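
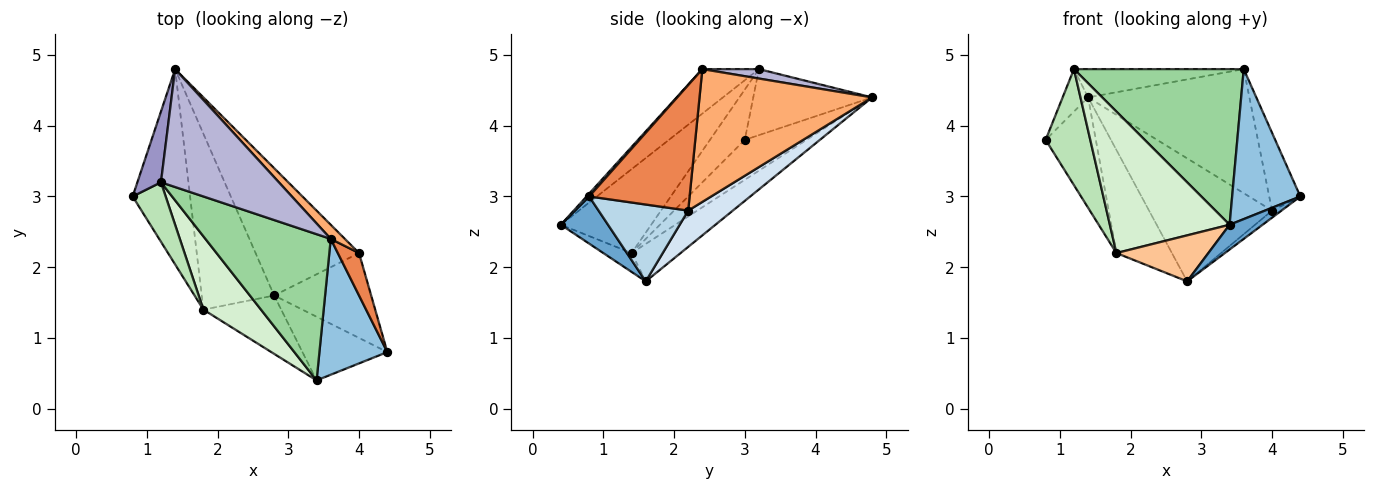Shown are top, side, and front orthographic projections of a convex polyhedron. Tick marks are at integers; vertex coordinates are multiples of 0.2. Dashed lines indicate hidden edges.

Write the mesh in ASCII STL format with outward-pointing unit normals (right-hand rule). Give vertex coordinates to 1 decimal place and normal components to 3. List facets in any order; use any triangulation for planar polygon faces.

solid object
 facet normal 0.460 -0.322 -0.828
  outer loop
   vertex 3.4 0.4 2.6
   vertex 2.8 1.6 1.8
   vertex 4.4 0.8 3.0
  endloop
 endfacet
 facet normal 0.028 -0.741 0.671
  outer loop
   vertex 3.4 0.4 2.6
   vertex 4.4 0.8 3.0
   vertex 3.6 2.4 4.8
  endloop
 endfacet
 facet normal 0.619 0.065 -0.782
  outer loop
   vertex 4.0 2.2 2.8
   vertex 4.4 0.8 3.0
   vertex 2.8 1.6 1.8
  endloop
 endfacet
 facet normal 0.244 0.674 -0.697
  outer loop
   vertex 4.0 2.2 2.8
   vertex 2.8 1.6 1.8
   vertex 1.4 4.8 4.4
  endloop
 endfacet
 facet normal 0.943 0.292 0.159
  outer loop
   vertex 4.0 2.2 2.8
   vertex 3.6 2.4 4.8
   vertex 4.4 0.8 3.0
  endloop
 endfacet
 facet normal 0.728 0.681 0.078
  outer loop
   vertex 4.0 2.2 2.8
   vertex 1.4 4.8 4.4
   vertex 3.6 2.4 4.8
  endloop
 endfacet
 facet normal -0.187 -0.608 -0.772
  outer loop
   vertex 1.8 1.4 2.2
   vertex 2.8 1.6 1.8
   vertex 3.4 0.4 2.6
  endloop
 endfacet
 facet normal -0.518 0.421 -0.745
  outer loop
   vertex 1.8 1.4 2.2
   vertex 0.8 3.0 3.8
   vertex 1.4 4.8 4.4
  endloop
 endfacet
 facet normal -0.407 0.462 -0.788
  outer loop
   vertex 1.8 1.4 2.2
   vertex 1.4 4.8 4.4
   vertex 2.8 1.6 1.8
  endloop
 endfacet
 facet normal -0.236 -0.708 0.665
  outer loop
   vertex 1.2 3.2 4.8
   vertex 3.4 0.4 2.6
   vertex 3.6 2.4 4.8
  endloop
 endfacet
 facet normal -0.571 -0.731 0.374
  outer loop
   vertex 1.2 3.2 4.8
   vertex 0.8 3.0 3.8
   vertex 1.8 1.4 2.2
  endloop
 endfacet
 facet normal -0.557 -0.738 0.382
  outer loop
   vertex 1.2 3.2 4.8
   vertex 1.8 1.4 2.2
   vertex 3.4 0.4 2.6
  endloop
 endfacet
 facet normal -0.923 0.198 0.330
  outer loop
   vertex 1.2 3.2 4.8
   vertex 1.4 4.8 4.4
   vertex 0.8 3.0 3.8
  endloop
 endfacet
 facet normal 0.078 0.233 0.969
  outer loop
   vertex 1.2 3.2 4.8
   vertex 3.6 2.4 4.8
   vertex 1.4 4.8 4.4
  endloop
 endfacet
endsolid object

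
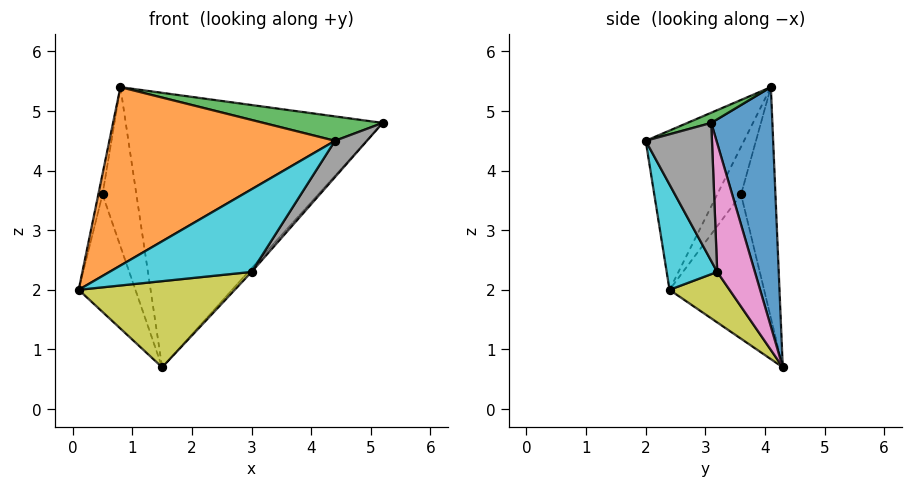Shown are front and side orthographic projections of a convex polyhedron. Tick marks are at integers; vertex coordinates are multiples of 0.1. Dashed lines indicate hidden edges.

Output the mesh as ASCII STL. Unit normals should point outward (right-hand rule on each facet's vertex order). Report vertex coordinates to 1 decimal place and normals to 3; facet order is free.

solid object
 facet normal 0.231 0.970 0.076
  outer loop
   vertex 0.8 4.1 5.4
   vertex 5.2 3.1 4.8
   vertex 1.5 4.3 0.7
  endloop
 endfacet
 facet normal -0.352 -0.806 0.476
  outer loop
   vertex 4.4 2.0 4.5
   vertex 0.8 4.1 5.4
   vertex 0.1 2.4 2.0
  endloop
 endfacet
 facet normal 0.061 -0.303 0.951
  outer loop
   vertex 4.4 2.0 4.5
   vertex 5.2 3.1 4.8
   vertex 0.8 4.1 5.4
  endloop
 endfacet
 facet normal -0.845 0.507 -0.169
  outer loop
   vertex 0.5 3.6 3.6
   vertex 1.5 4.3 0.7
   vertex 0.1 2.4 2.0
  endloop
 endfacet
 facet normal -0.978 0.173 0.115
  outer loop
   vertex 0.5 3.6 3.6
   vertex 0.1 2.4 2.0
   vertex 0.8 4.1 5.4
  endloop
 endfacet
 facet normal -0.710 0.700 -0.076
  outer loop
   vertex 0.5 3.6 3.6
   vertex 0.8 4.1 5.4
   vertex 1.5 4.3 0.7
  endloop
 endfacet
 facet normal 0.750 0.067 -0.658
  outer loop
   vertex 3.0 3.2 2.3
   vertex 1.5 4.3 0.7
   vertex 5.2 3.1 4.8
  endloop
 endfacet
 facet normal 0.700 -0.337 -0.629
  outer loop
   vertex 3.0 3.2 2.3
   vertex 5.2 3.1 4.8
   vertex 4.4 2.0 4.5
  endloop
 endfacet
 facet normal 0.256 -0.667 -0.699
  outer loop
   vertex 3.0 3.2 2.3
   vertex 0.1 2.4 2.0
   vertex 1.5 4.3 0.7
  endloop
 endfacet
 facet normal 0.271 -0.762 -0.588
  outer loop
   vertex 3.0 3.2 2.3
   vertex 4.4 2.0 4.5
   vertex 0.1 2.4 2.0
  endloop
 endfacet
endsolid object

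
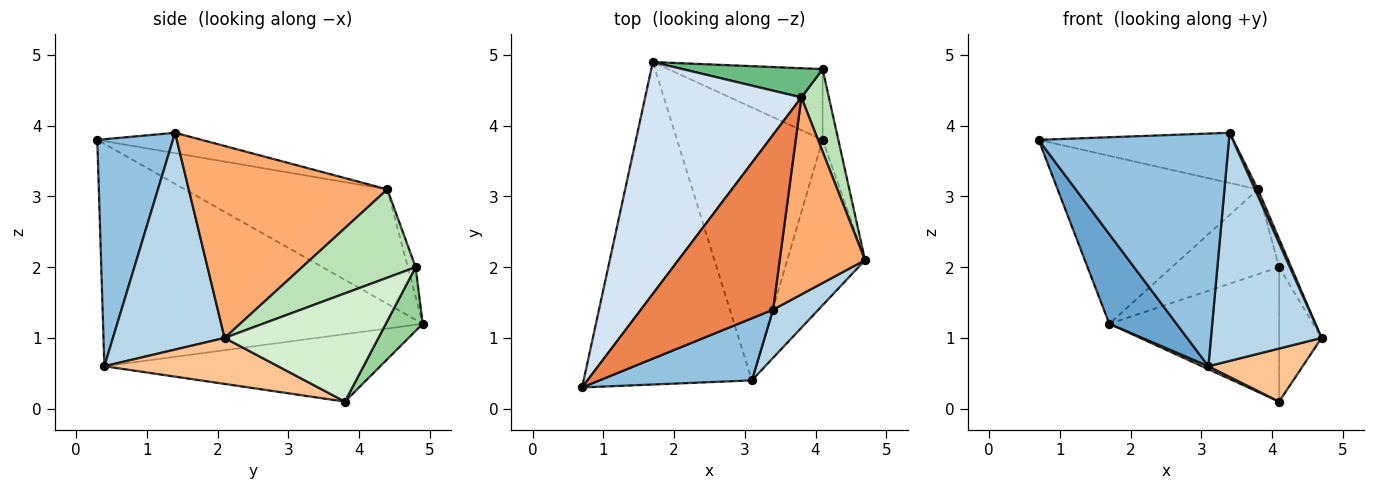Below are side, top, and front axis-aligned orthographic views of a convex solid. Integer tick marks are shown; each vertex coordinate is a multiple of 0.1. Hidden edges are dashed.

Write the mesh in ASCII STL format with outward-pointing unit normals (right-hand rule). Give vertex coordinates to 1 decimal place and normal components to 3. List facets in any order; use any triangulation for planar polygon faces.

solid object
 facet normal -0.787 -0.165 -0.595
  outer loop
   vertex 3.1 0.4 0.6
   vertex 0.7 0.3 3.8
   vertex 1.7 4.9 1.2
  endloop
 endfacet
 facet normal 0.359 -0.902 0.241
  outer loop
   vertex 3.1 0.4 0.6
   vertex 3.4 1.4 3.9
   vertex 0.7 0.3 3.8
  endloop
 endfacet
 facet normal 0.703 -0.696 0.147
  outer loop
   vertex 3.1 0.4 0.6
   vertex 4.7 2.1 1.0
   vertex 3.4 1.4 3.9
  endloop
 endfacet
 facet normal -0.510 0.505 0.697
  outer loop
   vertex 3.8 4.4 3.1
   vertex 1.7 4.9 1.2
   vertex 0.7 0.3 3.8
  endloop
 endfacet
 facet normal -0.146 0.273 0.951
  outer loop
   vertex 3.8 4.4 3.1
   vertex 0.7 0.3 3.8
   vertex 3.4 1.4 3.9
  endloop
 endfacet
 facet normal 0.914 -0.013 0.406
  outer loop
   vertex 3.8 4.4 3.1
   vertex 3.4 1.4 3.9
   vertex 4.7 2.1 1.0
  endloop
 endfacet
 facet normal 0.490 -0.266 -0.830
  outer loop
   vertex 4.1 3.8 0.1
   vertex 4.7 2.1 1.0
   vertex 3.1 0.4 0.6
  endloop
 endfacet
 facet normal -0.420 -0.010 -0.907
  outer loop
   vertex 4.1 3.8 0.1
   vertex 3.1 0.4 0.6
   vertex 1.7 4.9 1.2
  endloop
 endfacet
 facet normal -0.069 0.943 0.324
  outer loop
   vertex 4.1 4.8 2.0
   vertex 1.7 4.9 1.2
   vertex 3.8 4.4 3.1
  endloop
 endfacet
 facet normal 0.189 0.869 -0.457
  outer loop
   vertex 4.1 4.8 2.0
   vertex 4.1 3.8 0.1
   vertex 1.7 4.9 1.2
  endloop
 endfacet
 facet normal 0.950 0.101 0.296
  outer loop
   vertex 4.1 4.8 2.0
   vertex 3.8 4.4 3.1
   vertex 4.7 2.1 1.0
  endloop
 endfacet
 facet normal 0.955 0.264 -0.139
  outer loop
   vertex 4.1 4.8 2.0
   vertex 4.7 2.1 1.0
   vertex 4.1 3.8 0.1
  endloop
 endfacet
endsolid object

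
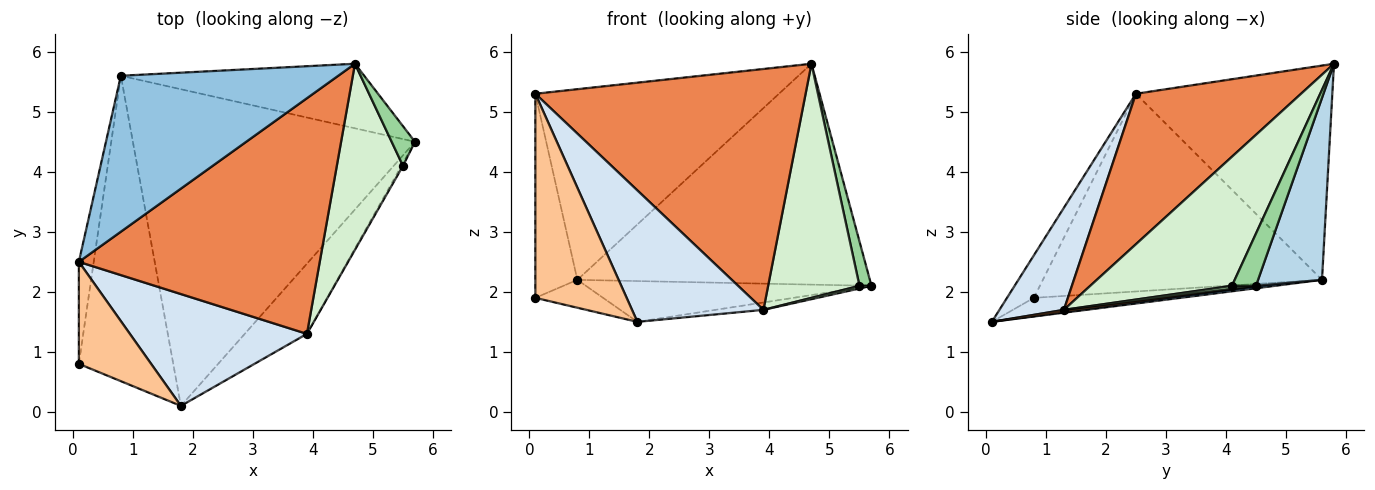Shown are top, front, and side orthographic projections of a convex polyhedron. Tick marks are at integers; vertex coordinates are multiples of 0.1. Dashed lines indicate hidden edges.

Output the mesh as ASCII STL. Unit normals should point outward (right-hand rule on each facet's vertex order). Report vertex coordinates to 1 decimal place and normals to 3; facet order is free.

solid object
 facet normal 0.008 0.128 -0.992
  outer loop
   vertex 0.8 5.6 2.2
   vertex 5.7 4.5 2.1
   vertex 1.8 0.1 1.5
  endloop
 endfacet
 facet normal -0.529 0.657 0.537
  outer loop
   vertex 0.8 5.6 2.2
   vertex 0.1 2.5 5.3
   vertex 4.7 5.8 5.8
  endloop
 endfacet
 facet normal 0.205 0.939 -0.275
  outer loop
   vertex 0.8 5.6 2.2
   vertex 4.7 5.8 5.8
   vertex 5.7 4.5 2.1
  endloop
 endfacet
 facet normal 0.350 -0.713 0.607
  outer loop
   vertex 3.9 1.3 1.7
   vertex 0.1 2.5 5.3
   vertex 1.8 0.1 1.5
  endloop
 endfacet
 facet normal 0.400 -0.655 0.641
  outer loop
   vertex 3.9 1.3 1.7
   vertex 4.7 5.8 5.8
   vertex 0.1 2.5 5.3
  endloop
 endfacet
 facet normal 0.035 0.105 -0.994
  outer loop
   vertex 3.9 1.3 1.7
   vertex 1.8 0.1 1.5
   vertex 5.7 4.5 2.1
  endloop
 endfacet
 facet normal -0.254 -0.865 0.432
  outer loop
   vertex 0.1 0.8 1.9
   vertex 1.8 0.1 1.5
   vertex 0.1 2.5 5.3
  endloop
 endfacet
 facet normal -0.986 0.148 -0.074
  outer loop
   vertex 0.1 0.8 1.9
   vertex 0.1 2.5 5.3
   vertex 0.8 5.6 2.2
  endloop
 endfacet
 facet normal -0.193 0.089 -0.977
  outer loop
   vertex 0.1 0.8 1.9
   vertex 0.8 5.6 2.2
   vertex 1.8 0.1 1.5
  endloop
 endfacet
 facet normal 0.831 -0.415 0.370
  outer loop
   vertex 5.5 4.1 2.1
   vertex 5.7 4.5 2.1
   vertex 4.7 5.8 5.8
  endloop
 endfacet
 facet normal 0.816 -0.408 -0.408
  outer loop
   vertex 5.5 4.1 2.1
   vertex 3.9 1.3 1.7
   vertex 5.7 4.5 2.1
  endloop
 endfacet
 facet normal 0.772 -0.498 0.396
  outer loop
   vertex 5.5 4.1 2.1
   vertex 4.7 5.8 5.8
   vertex 3.9 1.3 1.7
  endloop
 endfacet
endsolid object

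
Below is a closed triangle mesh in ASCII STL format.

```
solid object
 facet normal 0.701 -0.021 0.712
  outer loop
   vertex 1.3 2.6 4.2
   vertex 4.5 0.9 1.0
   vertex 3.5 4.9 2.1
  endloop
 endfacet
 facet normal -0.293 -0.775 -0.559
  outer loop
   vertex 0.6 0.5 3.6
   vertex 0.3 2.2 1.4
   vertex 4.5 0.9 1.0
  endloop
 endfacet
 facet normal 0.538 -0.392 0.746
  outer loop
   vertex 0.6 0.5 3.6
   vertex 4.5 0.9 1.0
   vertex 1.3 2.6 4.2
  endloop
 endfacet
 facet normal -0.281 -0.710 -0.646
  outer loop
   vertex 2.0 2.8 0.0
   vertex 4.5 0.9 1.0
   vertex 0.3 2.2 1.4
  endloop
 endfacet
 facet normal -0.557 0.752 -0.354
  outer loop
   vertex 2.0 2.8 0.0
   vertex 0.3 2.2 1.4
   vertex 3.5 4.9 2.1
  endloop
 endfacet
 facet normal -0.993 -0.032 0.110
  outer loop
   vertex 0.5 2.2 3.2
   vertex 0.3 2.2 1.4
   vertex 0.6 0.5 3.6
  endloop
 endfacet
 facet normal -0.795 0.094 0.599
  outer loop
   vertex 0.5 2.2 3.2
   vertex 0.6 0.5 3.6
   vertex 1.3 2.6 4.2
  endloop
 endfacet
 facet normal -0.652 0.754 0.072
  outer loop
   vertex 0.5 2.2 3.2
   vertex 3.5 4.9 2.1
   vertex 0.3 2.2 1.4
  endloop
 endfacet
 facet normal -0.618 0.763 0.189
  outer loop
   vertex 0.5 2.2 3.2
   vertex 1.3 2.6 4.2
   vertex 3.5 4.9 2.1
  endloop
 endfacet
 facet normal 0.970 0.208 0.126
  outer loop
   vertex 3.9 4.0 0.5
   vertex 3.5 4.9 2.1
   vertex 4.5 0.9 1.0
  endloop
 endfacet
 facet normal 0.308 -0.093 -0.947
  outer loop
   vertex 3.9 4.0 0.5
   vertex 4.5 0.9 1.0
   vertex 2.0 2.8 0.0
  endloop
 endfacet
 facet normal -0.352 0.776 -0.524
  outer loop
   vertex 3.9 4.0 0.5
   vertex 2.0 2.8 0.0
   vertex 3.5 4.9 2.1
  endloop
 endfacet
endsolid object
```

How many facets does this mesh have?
12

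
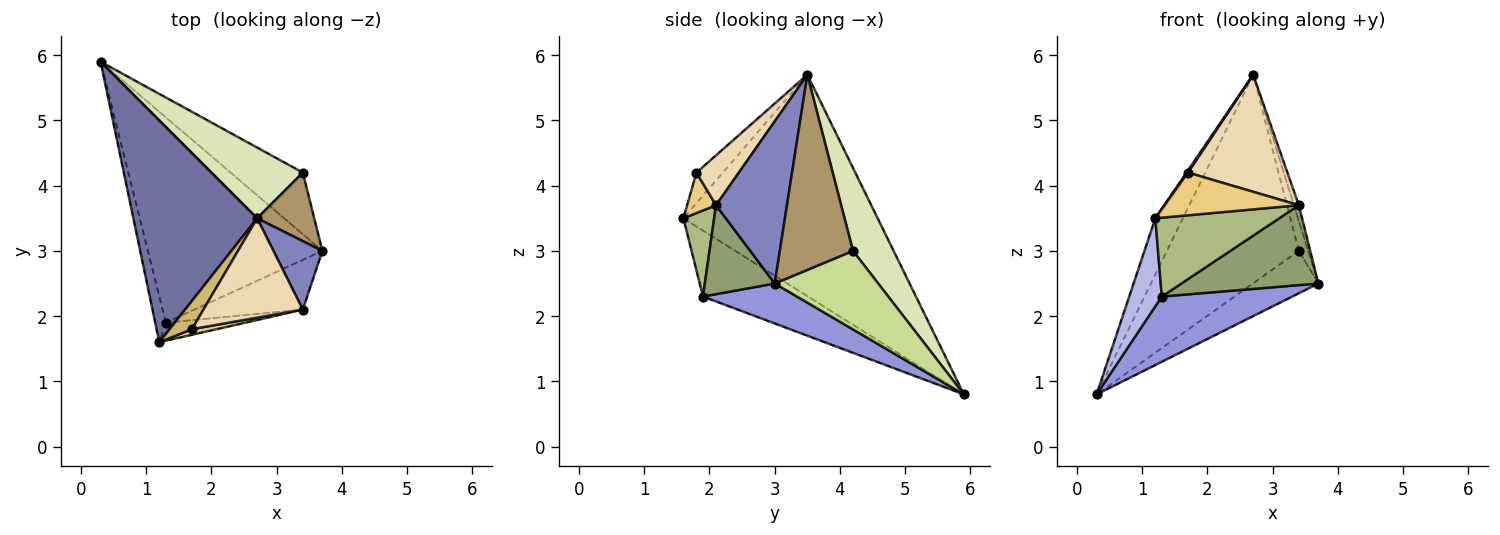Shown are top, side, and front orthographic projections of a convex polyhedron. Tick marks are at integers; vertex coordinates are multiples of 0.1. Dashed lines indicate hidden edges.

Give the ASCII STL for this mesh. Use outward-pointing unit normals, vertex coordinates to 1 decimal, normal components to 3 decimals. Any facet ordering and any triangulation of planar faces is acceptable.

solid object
 facet normal -0.866 0.123 0.484
  outer loop
   vertex 2.7 3.5 5.7
   vertex 0.3 5.9 0.8
   vertex 1.2 1.6 3.5
  endloop
 endfacet
 facet normal 0.955 0.066 0.288
  outer loop
   vertex 3.4 2.1 3.7
   vertex 3.7 3.0 2.5
   vertex 2.7 3.5 5.7
  endloop
 endfacet
 facet normal 0.213 -0.296 -0.931
  outer loop
   vertex 1.3 1.9 2.3
   vertex 0.3 5.9 0.8
   vertex 3.7 3.0 2.5
  endloop
 endfacet
 facet normal -0.944 -0.293 -0.152
  outer loop
   vertex 1.3 1.9 2.3
   vertex 1.2 1.6 3.5
   vertex 0.3 5.9 0.8
  endloop
 endfacet
 facet normal 0.397 -0.779 -0.485
  outer loop
   vertex 1.3 1.9 2.3
   vertex 3.7 3.0 2.5
   vertex 3.4 2.1 3.7
  endloop
 endfacet
 facet normal 0.235 -0.947 -0.217
  outer loop
   vertex 1.3 1.9 2.3
   vertex 3.4 2.1 3.7
   vertex 1.2 1.6 3.5
  endloop
 endfacet
 facet normal 0.667 0.422 -0.614
  outer loop
   vertex 3.4 4.2 3.0
   vertex 3.7 3.0 2.5
   vertex 0.3 5.9 0.8
  endloop
 endfacet
 facet normal 0.280 0.909 0.308
  outer loop
   vertex 3.4 4.2 3.0
   vertex 0.3 5.9 0.8
   vertex 2.7 3.5 5.7
  endloop
 endfacet
 facet normal 0.953 0.122 0.279
  outer loop
   vertex 3.4 4.2 3.0
   vertex 2.7 3.5 5.7
   vertex 3.7 3.0 2.5
  endloop
 endfacet
 facet normal -0.807 -0.045 0.589
  outer loop
   vertex 1.7 1.8 4.2
   vertex 2.7 3.5 5.7
   vertex 1.2 1.6 3.5
  endloop
 endfacet
 facet normal 0.209 -0.970 0.128
  outer loop
   vertex 1.7 1.8 4.2
   vertex 1.2 1.6 3.5
   vertex 3.4 2.1 3.7
  endloop
 endfacet
 facet normal 0.309 -0.725 0.616
  outer loop
   vertex 1.7 1.8 4.2
   vertex 3.4 2.1 3.7
   vertex 2.7 3.5 5.7
  endloop
 endfacet
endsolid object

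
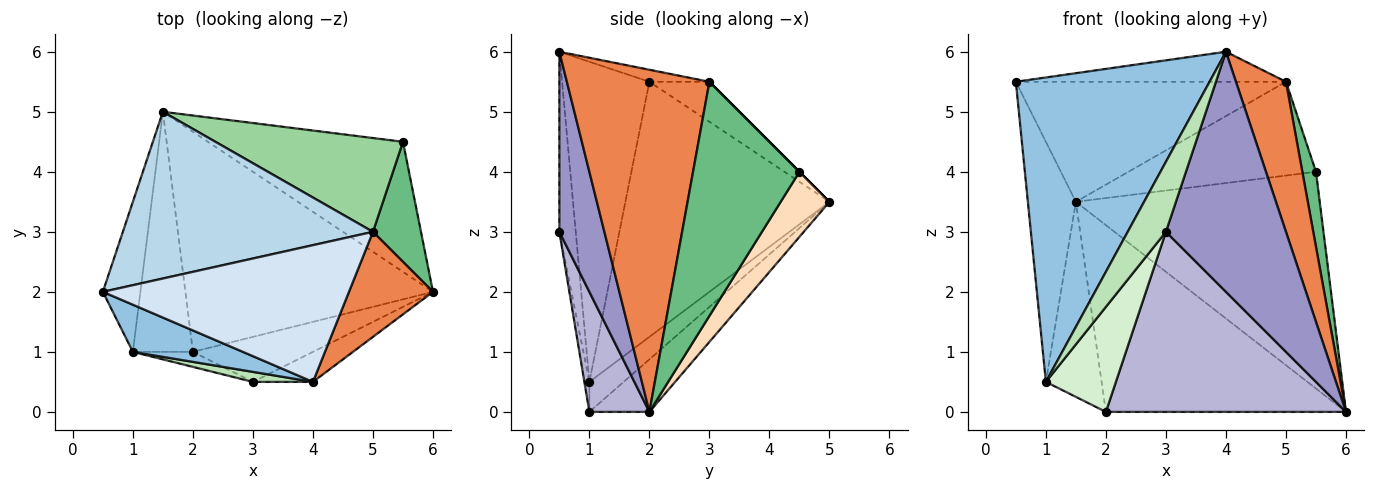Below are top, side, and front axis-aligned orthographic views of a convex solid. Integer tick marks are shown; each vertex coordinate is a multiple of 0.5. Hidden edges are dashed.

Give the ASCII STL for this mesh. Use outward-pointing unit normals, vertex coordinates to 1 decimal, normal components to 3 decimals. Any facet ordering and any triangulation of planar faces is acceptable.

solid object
 facet normal -0.964 0.227 -0.142
  outer loop
   vertex 1.0 1.0 0.5
   vertex 0.5 2.0 5.5
   vertex 1.5 5.0 3.5
  endloop
 endfacet
 facet normal -0.407 -0.903 0.140
  outer loop
   vertex 1.0 1.0 0.5
   vertex 4.0 0.5 6.0
   vertex 0.5 2.0 5.5
  endloop
 endfacet
 facet normal -0.129 0.579 0.805
  outer loop
   vertex 5.0 3.0 5.5
   vertex 1.5 5.0 3.5
   vertex 0.5 2.0 5.5
  endloop
 endfacet
 facet normal -0.048 0.214 0.976
  outer loop
   vertex 5.0 3.0 5.5
   vertex 0.5 2.0 5.5
   vertex 4.0 0.5 6.0
  endloop
 endfacet
 facet normal 0.919 -0.323 0.226
  outer loop
   vertex 5.0 3.0 5.5
   vertex 4.0 0.5 6.0
   vertex 6.0 2.0 0.0
  endloop
 endfacet
 facet normal -0.160 0.639 -0.753
  outer loop
   vertex 2.0 1.0 0.0
   vertex 1.5 5.0 3.5
   vertex 6.0 2.0 0.0
  endloop
 endfacet
 facet normal -0.362 0.588 -0.724
  outer loop
   vertex 2.0 1.0 0.0
   vertex 1.0 1.0 0.5
   vertex 1.5 5.0 3.5
  endloop
 endfacet
 facet normal 0.169 0.845 -0.507
  outer loop
   vertex 5.5 4.5 4.0
   vertex 6.0 2.0 0.0
   vertex 1.5 5.0 3.5
  endloop
 endfacet
 facet normal 0.972 -0.125 0.199
  outer loop
   vertex 5.5 4.5 4.0
   vertex 5.0 3.0 5.5
   vertex 6.0 2.0 0.0
  endloop
 endfacet
 facet normal 0.000 0.707 0.707
  outer loop
   vertex 5.5 4.5 4.0
   vertex 1.5 5.0 3.5
   vertex 5.0 3.0 5.5
  endloop
 endfacet
 facet normal -0.391 -0.911 0.130
  outer loop
   vertex 3.0 0.5 3.0
   vertex 4.0 0.5 6.0
   vertex 1.0 1.0 0.5
  endloop
 endfacet
 facet normal -0.071 -0.987 -0.141
  outer loop
   vertex 3.0 0.5 3.0
   vertex 1.0 1.0 0.5
   vertex 2.0 1.0 0.0
  endloop
 endfacet
 facet normal 0.349 -0.930 -0.116
  outer loop
   vertex 3.0 0.5 3.0
   vertex 6.0 2.0 0.0
   vertex 4.0 0.5 6.0
  endloop
 endfacet
 facet normal 0.236 -0.943 -0.236
  outer loop
   vertex 3.0 0.5 3.0
   vertex 2.0 1.0 0.0
   vertex 6.0 2.0 0.0
  endloop
 endfacet
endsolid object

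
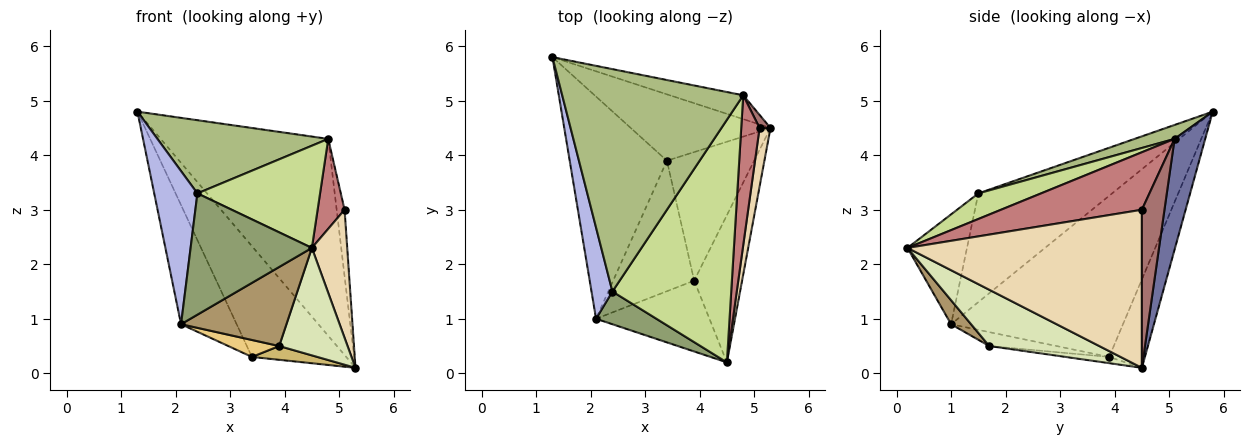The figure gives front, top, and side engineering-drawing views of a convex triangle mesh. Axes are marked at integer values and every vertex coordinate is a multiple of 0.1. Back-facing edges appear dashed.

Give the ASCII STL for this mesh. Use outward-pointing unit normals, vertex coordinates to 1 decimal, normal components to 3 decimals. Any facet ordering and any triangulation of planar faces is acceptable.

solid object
 facet normal 0.178 0.977 -0.118
  outer loop
   vertex 4.8 5.1 4.3
   vertex 5.3 4.5 0.1
   vertex 1.3 5.8 4.8
  endloop
 endfacet
 facet normal -0.309 0.816 -0.489
  outer loop
   vertex 3.4 3.9 0.3
   vertex 1.3 5.8 4.8
   vertex 5.3 4.5 0.1
  endloop
 endfacet
 facet normal -0.825 0.267 -0.498
  outer loop
   vertex 3.4 3.9 0.3
   vertex 2.1 1.0 0.9
   vertex 1.3 5.8 4.8
  endloop
 endfacet
 facet normal -0.936 -0.302 0.180
  outer loop
   vertex 2.4 1.5 3.3
   vertex 1.3 5.8 4.8
   vertex 2.1 1.0 0.9
  endloop
 endfacet
 facet normal -0.428 -0.873 0.235
  outer loop
   vertex 2.4 1.5 3.3
   vertex 2.1 1.0 0.9
   vertex 4.5 0.2 2.3
  endloop
 endfacet
 facet normal 0.073 -0.312 0.947
  outer loop
   vertex 2.4 1.5 3.3
   vertex 4.8 5.1 4.3
   vertex 1.3 5.8 4.8
  endloop
 endfacet
 facet normal 0.195 -0.381 0.904
  outer loop
   vertex 2.4 1.5 3.3
   vertex 4.5 0.2 2.3
   vertex 4.8 5.1 4.3
  endloop
 endfacet
 facet normal 0.688 -0.428 -0.586
  outer loop
   vertex 3.9 1.7 0.5
   vertex 5.3 4.5 0.1
   vertex 4.5 0.2 2.3
  endloop
 endfacet
 facet normal 0.140 -0.737 -0.661
  outer loop
   vertex 3.9 1.7 0.5
   vertex 4.5 0.2 2.3
   vertex 2.1 1.0 0.9
  endloop
 endfacet
 facet normal -0.071 -0.106 -0.992
  outer loop
   vertex 3.9 1.7 0.5
   vertex 3.4 3.9 0.3
   vertex 5.3 4.5 0.1
  endloop
 endfacet
 facet normal -0.168 -0.127 -0.978
  outer loop
   vertex 3.9 1.7 0.5
   vertex 2.1 1.0 0.9
   vertex 3.4 3.9 0.3
  endloop
 endfacet
 facet normal 0.987 -0.149 0.068
  outer loop
   vertex 5.1 4.5 3.0
   vertex 4.5 0.2 2.3
   vertex 5.3 4.5 0.1
  endloop
 endfacet
 facet normal 0.942 0.330 0.065
  outer loop
   vertex 5.1 4.5 3.0
   vertex 5.3 4.5 0.1
   vertex 4.8 5.1 4.3
  endloop
 endfacet
 facet normal 0.937 -0.179 0.299
  outer loop
   vertex 5.1 4.5 3.0
   vertex 4.8 5.1 4.3
   vertex 4.5 0.2 2.3
  endloop
 endfacet
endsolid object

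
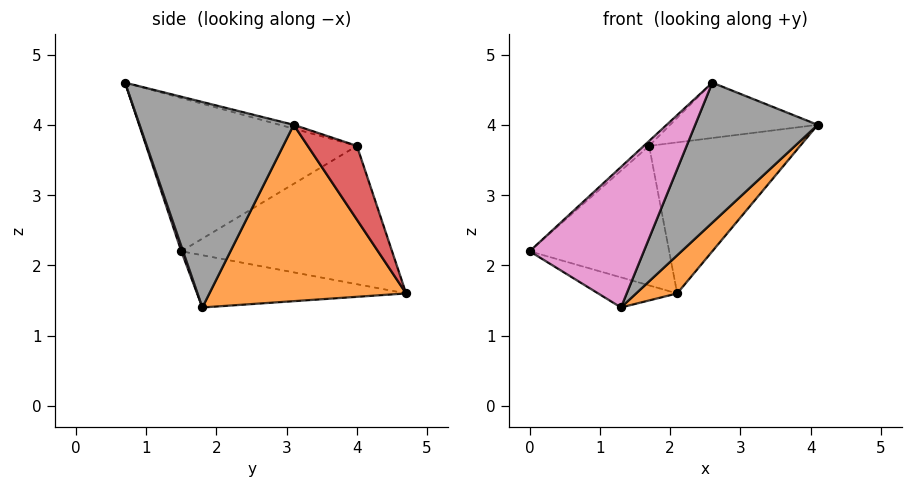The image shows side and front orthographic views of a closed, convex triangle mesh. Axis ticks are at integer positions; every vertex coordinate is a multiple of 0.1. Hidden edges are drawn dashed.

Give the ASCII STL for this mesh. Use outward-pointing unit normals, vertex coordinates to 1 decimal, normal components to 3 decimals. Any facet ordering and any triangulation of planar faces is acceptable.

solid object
 facet normal -0.547 0.207 -0.811
  outer loop
   vertex 1.3 1.8 1.4
   vertex 0.0 1.5 2.2
   vertex 2.1 4.7 1.6
  endloop
 endfacet
 facet normal 0.709 -0.148 -0.690
  outer loop
   vertex 1.3 1.8 1.4
   vertex 2.1 4.7 1.6
   vertex 4.1 3.1 4.0
  endloop
 endfacet
 facet normal -0.834 0.552 0.025
  outer loop
   vertex 1.7 4.0 3.7
   vertex 2.1 4.7 1.6
   vertex 0.0 1.5 2.2
  endloop
 endfacet
 facet normal 0.290 0.890 0.352
  outer loop
   vertex 1.7 4.0 3.7
   vertex 4.1 3.1 4.0
   vertex 2.1 4.7 1.6
  endloop
 endfacet
 facet normal -0.675 0.017 0.737
  outer loop
   vertex 2.6 0.7 4.6
   vertex 1.7 4.0 3.7
   vertex 0.0 1.5 2.2
  endloop
 endfacet
 facet normal -0.024 0.257 0.966
  outer loop
   vertex 2.6 0.7 4.6
   vertex 4.1 3.1 4.0
   vertex 1.7 4.0 3.7
  endloop
 endfacet
 facet normal 0.015 -0.944 -0.330
  outer loop
   vertex 2.6 0.7 4.6
   vertex 0.0 1.5 2.2
   vertex 1.3 1.8 1.4
  endloop
 endfacet
 facet normal 0.691 -0.549 -0.470
  outer loop
   vertex 2.6 0.7 4.6
   vertex 1.3 1.8 1.4
   vertex 4.1 3.1 4.0
  endloop
 endfacet
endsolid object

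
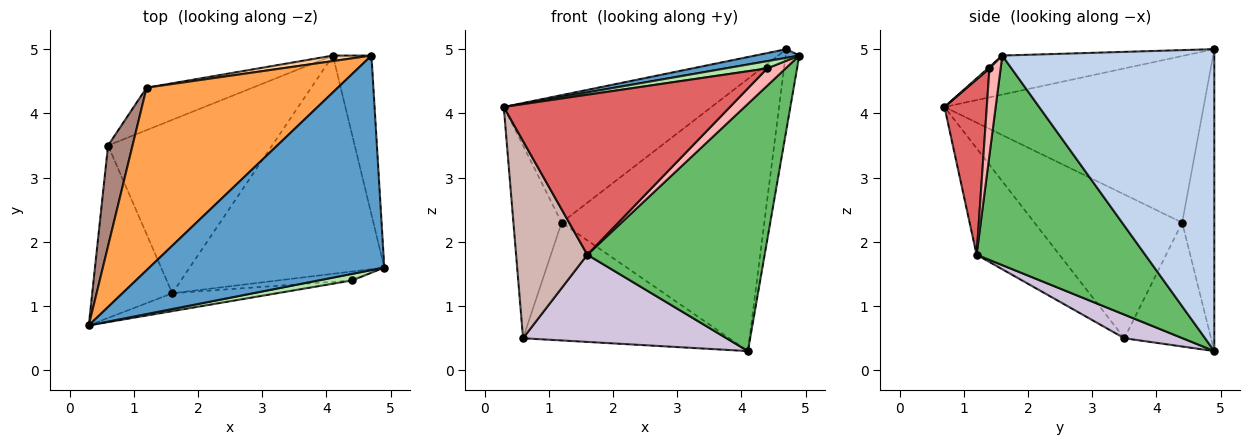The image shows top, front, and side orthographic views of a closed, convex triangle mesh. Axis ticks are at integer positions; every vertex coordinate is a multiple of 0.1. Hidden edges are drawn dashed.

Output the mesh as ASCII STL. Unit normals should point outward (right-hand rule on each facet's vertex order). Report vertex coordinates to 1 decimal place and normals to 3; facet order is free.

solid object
 facet normal -0.164 -0.040 0.986
  outer loop
   vertex 4.7 4.9 5.0
   vertex 0.3 0.7 4.1
   vertex 4.9 1.6 4.9
  endloop
 endfacet
 facet normal 0.990 0.064 -0.126
  outer loop
   vertex 4.7 4.9 5.0
   vertex 4.9 1.6 4.9
   vertex 4.1 4.9 0.3
  endloop
 endfacet
 facet normal -0.581 0.466 0.667
  outer loop
   vertex 1.2 4.4 2.3
   vertex 0.3 0.7 4.1
   vertex 4.7 4.9 5.0
  endloop
 endfacet
 facet normal -0.156 0.987 0.020
  outer loop
   vertex 1.2 4.4 2.3
   vertex 4.7 4.9 5.0
   vertex 4.1 4.9 0.3
  endloop
 endfacet
 facet normal 0.580 -0.611 -0.539
  outer loop
   vertex 1.6 1.2 1.8
   vertex 4.1 4.9 0.3
   vertex 4.9 1.6 4.9
  endloop
 endfacet
 facet normal 0.029 -0.742 0.670
  outer loop
   vertex 4.4 1.4 4.7
   vertex 4.9 1.6 4.9
   vertex 0.3 0.7 4.1
  endloop
 endfacet
 facet normal 0.183 -0.977 -0.109
  outer loop
   vertex 4.4 1.4 4.7
   vertex 0.3 0.7 4.1
   vertex 1.6 1.2 1.8
  endloop
 endfacet
 facet normal 0.474 -0.782 -0.404
  outer loop
   vertex 4.4 1.4 4.7
   vertex 1.6 1.2 1.8
   vertex 4.9 1.6 4.9
  endloop
 endfacet
 facet normal -0.368 0.875 -0.315
  outer loop
   vertex 0.6 3.5 0.5
   vertex 1.2 4.4 2.3
   vertex 4.1 4.9 0.3
  endloop
 endfacet
 facet normal 0.128 -0.445 -0.886
  outer loop
   vertex 0.6 3.5 0.5
   vertex 4.1 4.9 0.3
   vertex 1.6 1.2 1.8
  endloop
 endfacet
 facet normal -0.939 0.306 0.160
  outer loop
   vertex 0.6 3.5 0.5
   vertex 0.3 0.7 4.1
   vertex 1.2 4.4 2.3
  endloop
 endfacet
 facet normal -0.659 -0.566 -0.495
  outer loop
   vertex 0.6 3.5 0.5
   vertex 1.6 1.2 1.8
   vertex 0.3 0.7 4.1
  endloop
 endfacet
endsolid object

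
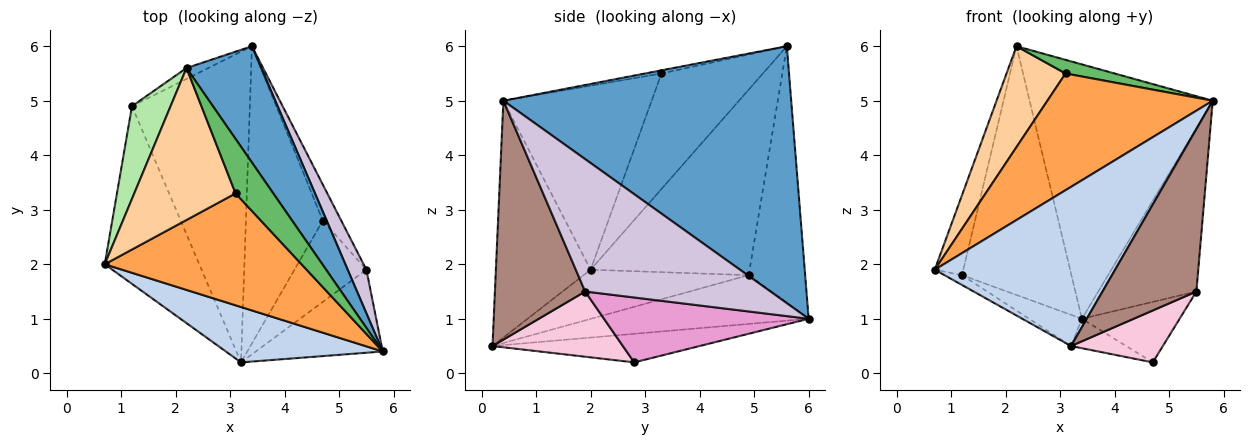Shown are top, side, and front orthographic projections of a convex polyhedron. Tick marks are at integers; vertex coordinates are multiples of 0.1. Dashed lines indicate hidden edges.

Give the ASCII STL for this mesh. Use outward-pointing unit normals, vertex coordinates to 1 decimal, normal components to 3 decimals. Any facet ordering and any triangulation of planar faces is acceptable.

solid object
 facet normal 0.819 0.521 0.238
  outer loop
   vertex 2.2 5.6 6.0
   vertex 5.8 0.4 5.0
   vertex 3.4 6.0 1.0
  endloop
 endfacet
 facet normal -0.444 -0.846 0.294
  outer loop
   vertex 3.2 0.2 0.5
   vertex 5.8 0.4 5.0
   vertex 0.7 2.0 1.9
  endloop
 endfacet
 facet normal -0.543 -0.606 0.581
  outer loop
   vertex 3.1 3.3 5.5
   vertex 0.7 2.0 1.9
   vertex 5.8 0.4 5.0
  endloop
 endfacet
 facet normal -0.689 -0.401 0.604
  outer loop
   vertex 3.1 3.3 5.5
   vertex 2.2 5.6 6.0
   vertex 0.7 2.0 1.9
  endloop
 endfacet
 facet normal -0.081 -0.242 0.967
  outer loop
   vertex 3.1 3.3 5.5
   vertex 5.8 0.4 5.0
   vertex 2.2 5.6 6.0
  endloop
 endfacet
 facet normal -0.964 0.173 0.201
  outer loop
   vertex 1.2 4.9 1.8
   vertex 0.7 2.0 1.9
   vertex 2.2 5.6 6.0
  endloop
 endfacet
 facet normal -0.458 0.888 -0.039
  outer loop
   vertex 1.2 4.9 1.8
   vertex 2.2 5.6 6.0
   vertex 3.4 6.0 1.0
  endloop
 endfacet
 facet normal -0.461 0.049 -0.886
  outer loop
   vertex 1.2 4.9 1.8
   vertex 3.2 0.2 0.5
   vertex 0.7 2.0 1.9
  endloop
 endfacet
 facet normal -0.381 0.092 -0.920
  outer loop
   vertex 1.2 4.9 1.8
   vertex 3.4 6.0 1.0
   vertex 3.2 0.2 0.5
  endloop
 endfacet
 facet normal 0.877 0.464 0.124
  outer loop
   vertex 5.5 1.9 1.5
   vertex 3.4 6.0 1.0
   vertex 5.8 0.4 5.0
  endloop
 endfacet
 facet normal 0.650 -0.676 -0.346
  outer loop
   vertex 5.5 1.9 1.5
   vertex 5.8 0.4 5.0
   vertex 3.2 0.2 0.5
  endloop
 endfacet
 facet normal -0.347 0.092 -0.933
  outer loop
   vertex 4.7 2.8 0.2
   vertex 3.2 0.2 0.5
   vertex 3.4 6.0 1.0
  endloop
 endfacet
 facet normal 0.874 0.417 -0.249
  outer loop
   vertex 4.7 2.8 0.2
   vertex 3.4 6.0 1.0
   vertex 5.5 1.9 1.5
  endloop
 endfacet
 facet normal 0.607 -0.428 -0.670
  outer loop
   vertex 4.7 2.8 0.2
   vertex 5.5 1.9 1.5
   vertex 3.2 0.2 0.5
  endloop
 endfacet
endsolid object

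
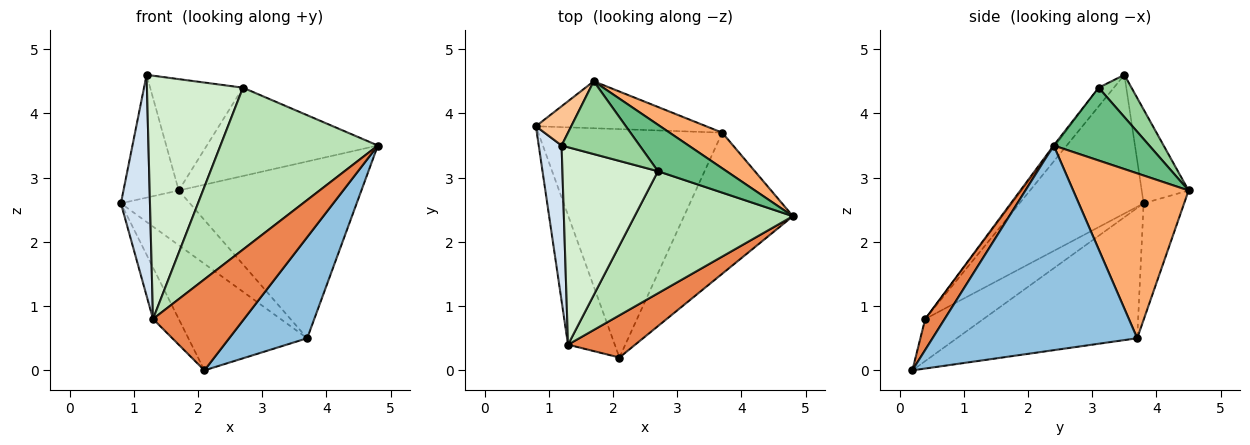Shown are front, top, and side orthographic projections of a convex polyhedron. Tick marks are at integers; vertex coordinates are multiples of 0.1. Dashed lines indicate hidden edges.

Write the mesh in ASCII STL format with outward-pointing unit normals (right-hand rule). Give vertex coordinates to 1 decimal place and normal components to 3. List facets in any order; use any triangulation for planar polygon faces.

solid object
 facet normal -0.540 0.356 -0.763
  outer loop
   vertex 3.7 3.7 0.5
   vertex 2.1 0.2 0.0
   vertex 0.8 3.8 2.6
  endloop
 endfacet
 facet normal 0.837 -0.319 -0.445
  outer loop
   vertex 3.7 3.7 0.5
   vertex 4.8 2.4 3.5
   vertex 2.1 0.2 0.0
  endloop
 endfacet
 facet normal -0.642 0.283 -0.713
  outer loop
   vertex 1.3 0.4 0.8
   vertex 0.8 3.8 2.6
   vertex 2.1 0.2 0.0
  endloop
 endfacet
 facet normal -0.961 -0.225 0.158
  outer loop
   vertex 1.3 0.4 0.8
   vertex 1.2 3.5 4.6
   vertex 0.8 3.8 2.6
  endloop
 endfacet
 facet normal 0.190 -0.891 0.413
  outer loop
   vertex 1.3 0.4 0.8
   vertex 2.1 0.2 0.0
   vertex 4.8 2.4 3.5
  endloop
 endfacet
 facet normal 0.527 0.833 0.168
  outer loop
   vertex 1.7 4.5 2.8
   vertex 4.8 2.4 3.5
   vertex 3.7 3.7 0.5
  endloop
 endfacet
 facet normal -0.629 0.741 0.237
  outer loop
   vertex 1.7 4.5 2.8
   vertex 0.8 3.8 2.6
   vertex 1.2 3.5 4.6
  endloop
 endfacet
 facet normal -0.407 0.693 -0.595
  outer loop
   vertex 1.7 4.5 2.8
   vertex 3.7 3.7 0.5
   vertex 0.8 3.8 2.6
  endloop
 endfacet
 facet normal 0.443 0.793 0.417
  outer loop
   vertex 2.7 3.1 4.4
   vertex 4.8 2.4 3.5
   vertex 1.7 4.5 2.8
  endloop
 endfacet
 facet normal 0.284 0.803 0.525
  outer loop
   vertex 2.7 3.1 4.4
   vertex 1.7 4.5 2.8
   vertex 1.2 3.5 4.6
  endloop
 endfacet
 facet normal -0.008 -0.798 0.602
  outer loop
   vertex 2.7 3.1 4.4
   vertex 1.3 0.4 0.8
   vertex 4.8 2.4 3.5
  endloop
 endfacet
 facet normal -0.122 -0.771 0.625
  outer loop
   vertex 2.7 3.1 4.4
   vertex 1.2 3.5 4.6
   vertex 1.3 0.4 0.8
  endloop
 endfacet
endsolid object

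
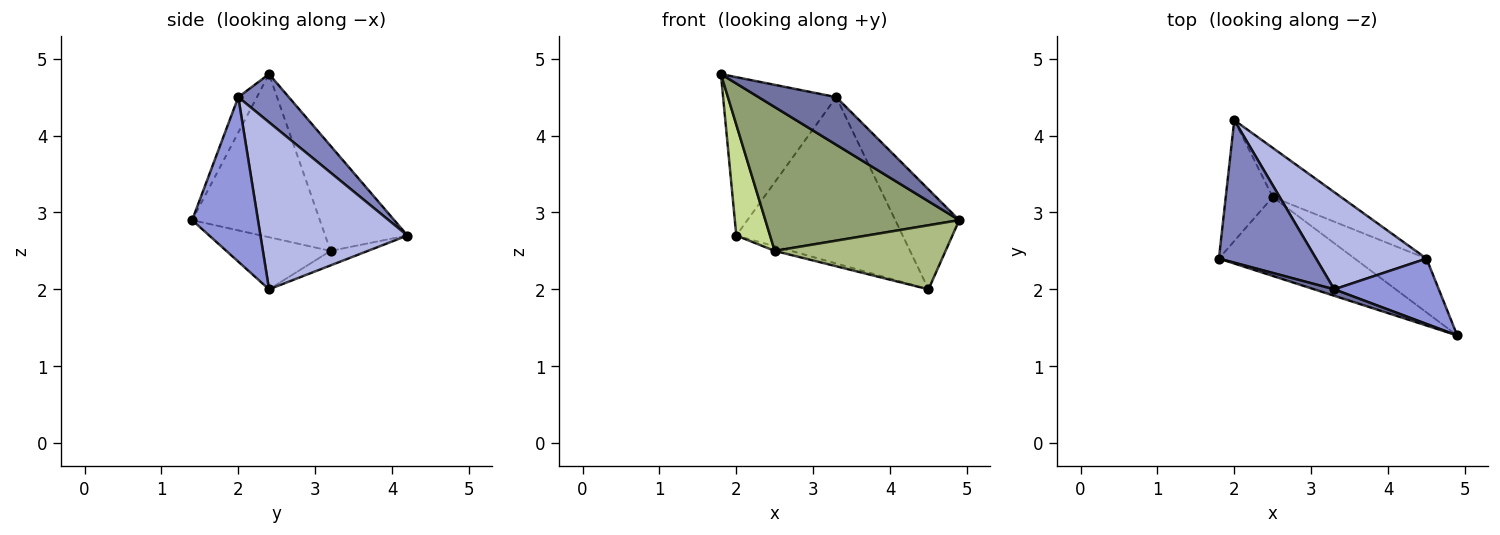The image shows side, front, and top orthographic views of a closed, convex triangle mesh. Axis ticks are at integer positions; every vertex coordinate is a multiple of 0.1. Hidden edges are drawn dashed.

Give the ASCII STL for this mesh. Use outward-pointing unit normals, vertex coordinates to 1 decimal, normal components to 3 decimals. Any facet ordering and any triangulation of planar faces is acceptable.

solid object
 facet normal -0.231 -0.964 0.131
  outer loop
   vertex 3.3 2.0 4.5
   vertex 1.8 2.4 4.8
   vertex 4.9 1.4 2.9
  endloop
 endfacet
 facet normal 0.315 0.706 0.635
  outer loop
   vertex 3.3 2.0 4.5
   vertex 2.0 4.2 2.7
   vertex 1.8 2.4 4.8
  endloop
 endfacet
 facet normal 0.653 0.634 0.415
  outer loop
   vertex 3.3 2.0 4.5
   vertex 4.9 1.4 2.9
   vertex 4.5 2.4 2.0
  endloop
 endfacet
 facet normal 0.607 0.687 0.401
  outer loop
   vertex 3.3 2.0 4.5
   vertex 4.5 2.4 2.0
   vertex 2.0 4.2 2.7
  endloop
 endfacet
 facet normal -0.500 -0.759 -0.416
  outer loop
   vertex 2.5 3.2 2.5
   vertex 4.9 1.4 2.9
   vertex 1.8 2.4 4.8
  endloop
 endfacet
 facet normal -0.423 -0.694 -0.583
  outer loop
   vertex 2.5 3.2 2.5
   vertex 4.5 2.4 2.0
   vertex 4.9 1.4 2.9
  endloop
 endfacet
 facet normal -0.855 -0.351 -0.382
  outer loop
   vertex 2.5 3.2 2.5
   vertex 1.8 2.4 4.8
   vertex 2.0 4.2 2.7
  endloop
 endfacet
 facet normal -0.207 0.091 -0.974
  outer loop
   vertex 2.5 3.2 2.5
   vertex 2.0 4.2 2.7
   vertex 4.5 2.4 2.0
  endloop
 endfacet
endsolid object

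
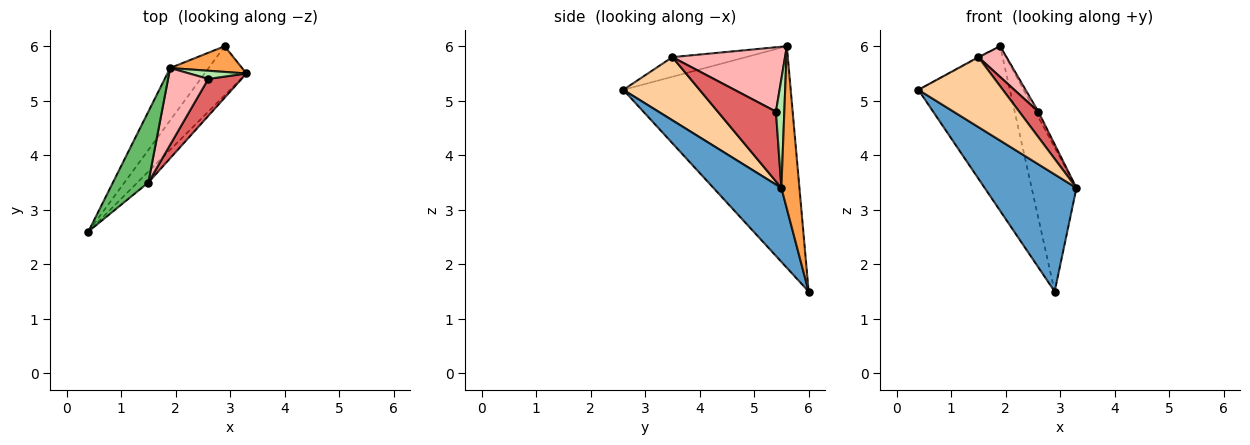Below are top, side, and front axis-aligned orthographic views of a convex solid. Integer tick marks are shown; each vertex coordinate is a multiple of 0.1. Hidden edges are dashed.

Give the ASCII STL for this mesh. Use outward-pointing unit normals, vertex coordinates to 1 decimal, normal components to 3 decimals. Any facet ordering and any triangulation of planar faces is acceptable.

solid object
 facet normal 0.564 -0.762 -0.319
  outer loop
   vertex 2.9 6.0 1.5
   vertex 3.3 5.5 3.4
   vertex 0.4 2.6 5.2
  endloop
 endfacet
 facet normal -0.868 0.474 -0.151
  outer loop
   vertex 2.9 6.0 1.5
   vertex 0.4 2.6 5.2
   vertex 1.9 5.6 6.0
  endloop
 endfacet
 facet normal 0.369 0.915 0.163
  outer loop
   vertex 2.9 6.0 1.5
   vertex 1.9 5.6 6.0
   vertex 3.3 5.5 3.4
  endloop
 endfacet
 facet normal 0.666 -0.737 -0.115
  outer loop
   vertex 1.5 3.5 5.8
   vertex 0.4 2.6 5.2
   vertex 3.3 5.5 3.4
  endloop
 endfacet
 facet normal -0.484 0.009 0.875
  outer loop
   vertex 1.5 3.5 5.8
   vertex 1.9 5.6 6.0
   vertex 0.4 2.6 5.2
  endloop
 endfacet
 facet normal 0.846 0.296 0.444
  outer loop
   vertex 2.6 5.4 4.8
   vertex 3.3 5.5 3.4
   vertex 1.9 5.6 6.0
  endloop
 endfacet
 facet normal 0.866 -0.284 0.412
  outer loop
   vertex 2.6 5.4 4.8
   vertex 1.5 3.5 5.8
   vertex 3.3 5.5 3.4
  endloop
 endfacet
 facet normal 0.830 -0.207 0.518
  outer loop
   vertex 2.6 5.4 4.8
   vertex 1.9 5.6 6.0
   vertex 1.5 3.5 5.8
  endloop
 endfacet
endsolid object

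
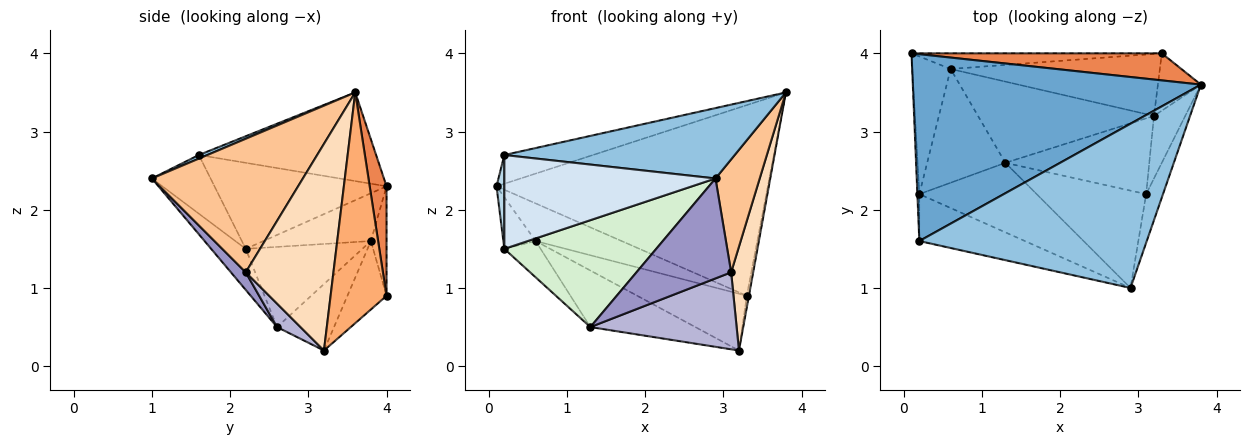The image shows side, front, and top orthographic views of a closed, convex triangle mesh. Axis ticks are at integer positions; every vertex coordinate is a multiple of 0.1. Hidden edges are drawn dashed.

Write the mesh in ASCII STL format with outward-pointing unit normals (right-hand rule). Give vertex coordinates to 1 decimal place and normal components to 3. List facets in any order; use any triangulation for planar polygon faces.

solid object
 facet normal -0.291 0.145 0.946
  outer loop
   vertex 0.2 1.6 2.7
   vertex 3.8 3.6 3.5
   vertex 0.1 4.0 2.3
  endloop
 endfacet
 facet normal 0.015 -0.394 0.919
  outer loop
   vertex 0.2 1.6 2.7
   vertex 2.9 1.0 2.4
   vertex 3.8 3.6 3.5
  endloop
 endfacet
 facet normal -0.999 -0.045 -0.023
  outer loop
   vertex 0.2 1.6 2.7
   vertex 0.1 4.0 2.3
   vertex 0.2 2.2 1.5
  endloop
 endfacet
 facet normal -0.241 -0.868 -0.434
  outer loop
   vertex 0.2 1.6 2.7
   vertex 0.2 2.2 1.5
   vertex 2.9 1.0 2.4
  endloop
 endfacet
 facet normal 0.061 0.988 0.140
  outer loop
   vertex 3.3 4.0 0.9
   vertex 0.1 4.0 2.3
   vertex 3.8 3.6 3.5
  endloop
 endfacet
 facet normal 0.982 0.037 -0.183
  outer loop
   vertex 3.3 4.0 0.9
   vertex 3.8 3.6 3.5
   vertex 3.2 3.2 0.2
  endloop
 endfacet
 facet normal 0.953 -0.279 -0.120
  outer loop
   vertex 3.1 2.2 1.2
   vertex 3.8 3.6 3.5
   vertex 2.9 1.0 2.4
  endloop
 endfacet
 facet normal 0.960 -0.241 -0.145
  outer loop
   vertex 3.1 2.2 1.2
   vertex 3.2 3.2 0.2
   vertex 3.8 3.6 3.5
  endloop
 endfacet
 facet normal -0.760 0.228 -0.608
  outer loop
   vertex 0.6 3.8 1.6
   vertex 0.2 2.2 1.5
   vertex 0.1 4.0 2.3
  endloop
 endfacet
 facet normal -0.166 0.911 -0.378
  outer loop
   vertex 0.6 3.8 1.6
   vertex 0.1 4.0 2.3
   vertex 3.3 4.0 0.9
  endloop
 endfacet
 facet normal -0.234 0.657 -0.717
  outer loop
   vertex 0.6 3.8 1.6
   vertex 3.3 4.0 0.9
   vertex 3.2 3.2 0.2
  endloop
 endfacet
 facet normal -0.187 -0.823 -0.536
  outer loop
   vertex 1.3 2.6 0.5
   vertex 2.9 1.0 2.4
   vertex 0.2 2.2 1.5
  endloop
 endfacet
 facet normal 0.111 -0.712 -0.693
  outer loop
   vertex 1.3 2.6 0.5
   vertex 3.1 2.2 1.2
   vertex 2.9 1.0 2.4
  endloop
 endfacet
 facet normal 0.114 -0.708 -0.697
  outer loop
   vertex 1.3 2.6 0.5
   vertex 3.2 3.2 0.2
   vertex 3.1 2.2 1.2
  endloop
 endfacet
 facet normal -0.296 0.546 -0.784
  outer loop
   vertex 1.3 2.6 0.5
   vertex 0.6 3.8 1.6
   vertex 3.2 3.2 0.2
  endloop
 endfacet
 facet normal -0.699 0.217 -0.682
  outer loop
   vertex 1.3 2.6 0.5
   vertex 0.2 2.2 1.5
   vertex 0.6 3.8 1.6
  endloop
 endfacet
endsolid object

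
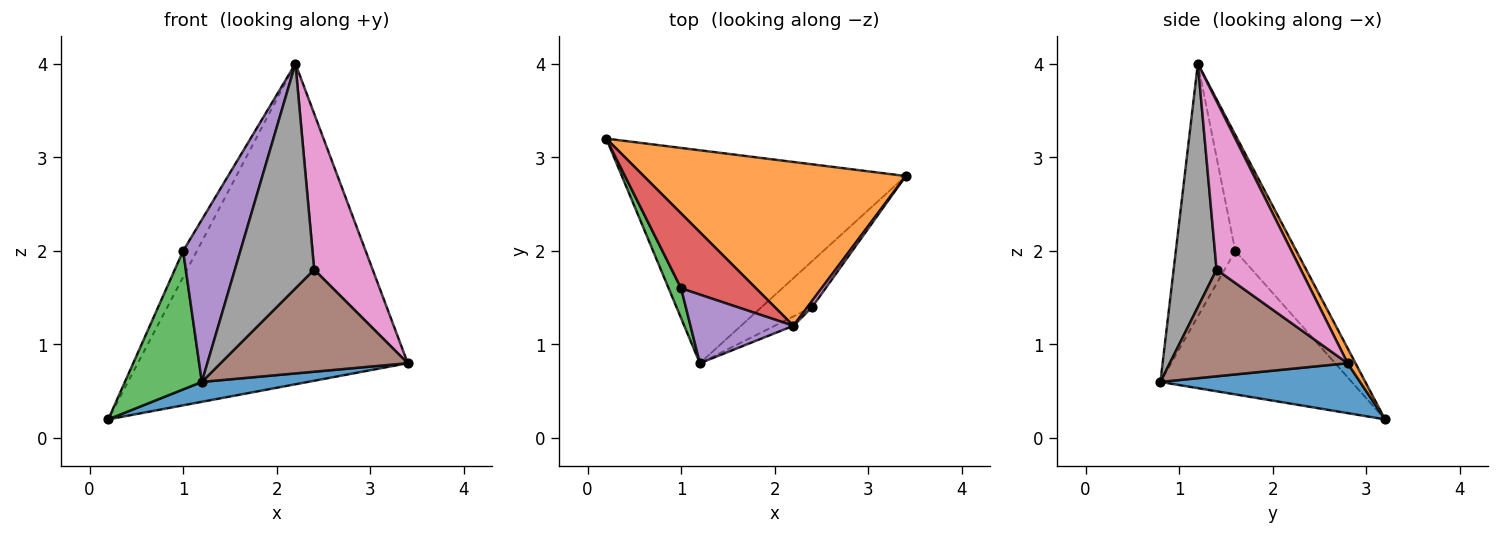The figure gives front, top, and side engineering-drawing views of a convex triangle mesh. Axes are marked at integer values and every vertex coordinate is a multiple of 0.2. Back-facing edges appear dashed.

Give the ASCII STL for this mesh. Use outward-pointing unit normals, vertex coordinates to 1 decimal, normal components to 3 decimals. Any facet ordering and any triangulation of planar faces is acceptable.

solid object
 facet normal 0.172 -0.092 -0.981
  outer loop
   vertex 1.2 0.8 0.6
   vertex 0.2 3.2 0.2
   vertex 3.4 2.8 0.8
  endloop
 endfacet
 facet normal 0.026 0.890 0.455
  outer loop
   vertex 2.2 1.2 4.0
   vertex 3.4 2.8 0.8
   vertex 0.2 3.2 0.2
  endloop
 endfacet
 facet normal -0.925 -0.372 0.080
  outer loop
   vertex 1.0 1.6 2.0
   vertex 0.2 3.2 0.2
   vertex 1.2 0.8 0.6
  endloop
 endfacet
 facet normal -0.826 0.186 0.533
  outer loop
   vertex 1.0 1.6 2.0
   vertex 2.2 1.2 4.0
   vertex 0.2 3.2 0.2
  endloop
 endfacet
 facet normal -0.691 -0.666 0.282
  outer loop
   vertex 1.0 1.6 2.0
   vertex 1.2 0.8 0.6
   vertex 2.2 1.2 4.0
  endloop
 endfacet
 facet normal 0.655 -0.689 -0.310
  outer loop
   vertex 2.4 1.4 1.8
   vertex 1.2 0.8 0.6
   vertex 3.4 2.8 0.8
  endloop
 endfacet
 facet normal 0.821 -0.570 0.023
  outer loop
   vertex 2.4 1.4 1.8
   vertex 3.4 2.8 0.8
   vertex 2.2 1.2 4.0
  endloop
 endfacet
 facet normal 0.476 -0.879 -0.037
  outer loop
   vertex 2.4 1.4 1.8
   vertex 2.2 1.2 4.0
   vertex 1.2 0.8 0.6
  endloop
 endfacet
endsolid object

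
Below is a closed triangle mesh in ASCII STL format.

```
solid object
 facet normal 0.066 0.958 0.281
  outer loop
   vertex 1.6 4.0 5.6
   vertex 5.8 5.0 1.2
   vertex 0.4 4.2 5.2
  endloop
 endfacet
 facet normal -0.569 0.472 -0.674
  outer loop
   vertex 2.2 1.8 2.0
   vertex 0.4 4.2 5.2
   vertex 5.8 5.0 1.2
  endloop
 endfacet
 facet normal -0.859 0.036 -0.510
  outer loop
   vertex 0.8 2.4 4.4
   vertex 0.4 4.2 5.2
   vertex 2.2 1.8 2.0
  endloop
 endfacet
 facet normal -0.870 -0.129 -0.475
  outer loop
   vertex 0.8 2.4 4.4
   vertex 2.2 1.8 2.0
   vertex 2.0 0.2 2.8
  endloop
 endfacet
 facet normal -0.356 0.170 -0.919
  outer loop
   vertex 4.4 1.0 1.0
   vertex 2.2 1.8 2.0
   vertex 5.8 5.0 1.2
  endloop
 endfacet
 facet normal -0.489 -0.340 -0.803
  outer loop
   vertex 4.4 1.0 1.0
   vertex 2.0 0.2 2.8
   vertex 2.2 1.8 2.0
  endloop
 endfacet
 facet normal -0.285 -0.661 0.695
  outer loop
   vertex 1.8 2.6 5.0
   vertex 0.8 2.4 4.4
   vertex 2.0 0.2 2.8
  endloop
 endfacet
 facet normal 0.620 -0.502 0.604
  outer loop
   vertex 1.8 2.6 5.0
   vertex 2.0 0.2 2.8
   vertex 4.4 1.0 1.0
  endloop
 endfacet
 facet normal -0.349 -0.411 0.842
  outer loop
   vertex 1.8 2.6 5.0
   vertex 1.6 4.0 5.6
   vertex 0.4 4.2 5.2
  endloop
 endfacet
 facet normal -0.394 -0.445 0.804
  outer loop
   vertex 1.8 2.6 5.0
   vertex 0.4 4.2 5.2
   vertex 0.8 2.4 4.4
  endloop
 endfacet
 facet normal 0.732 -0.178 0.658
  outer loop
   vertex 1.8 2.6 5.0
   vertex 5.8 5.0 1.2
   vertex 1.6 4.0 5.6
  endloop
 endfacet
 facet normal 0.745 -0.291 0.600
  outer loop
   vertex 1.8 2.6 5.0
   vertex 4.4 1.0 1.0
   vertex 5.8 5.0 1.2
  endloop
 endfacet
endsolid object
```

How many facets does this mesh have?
12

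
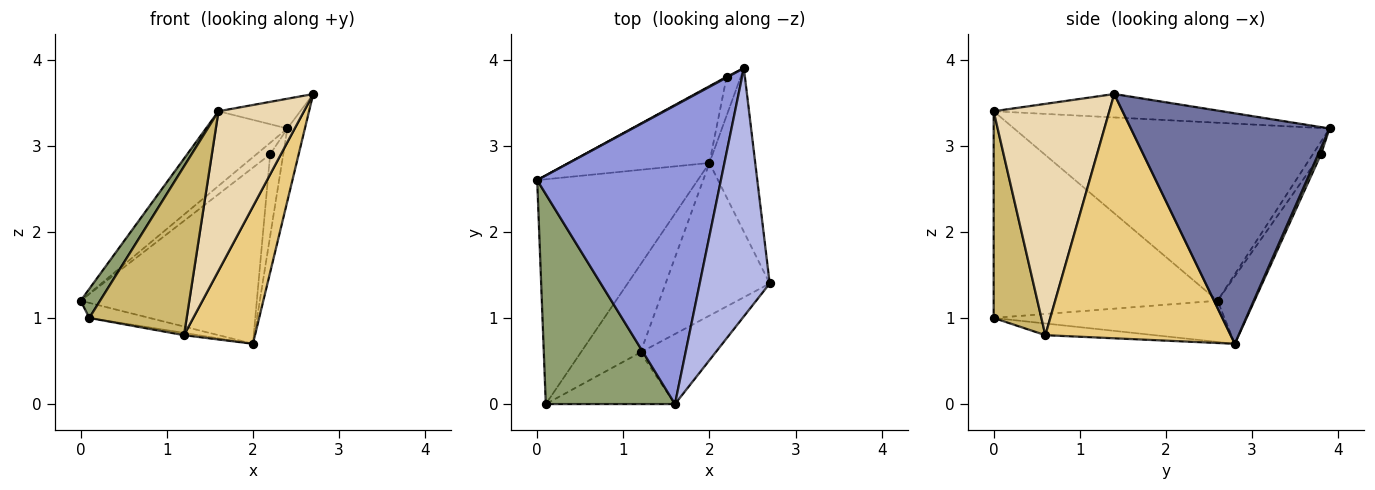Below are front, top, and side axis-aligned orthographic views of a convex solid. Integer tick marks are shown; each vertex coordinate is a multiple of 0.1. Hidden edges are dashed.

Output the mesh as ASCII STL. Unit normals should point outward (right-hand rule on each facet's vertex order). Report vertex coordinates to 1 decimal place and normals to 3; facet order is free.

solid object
 facet normal 0.977 0.086 -0.194
  outer loop
   vertex 2.0 2.8 0.7
   vertex 2.4 3.9 3.2
   vertex 2.7 1.4 3.6
  endloop
 endfacet
 facet normal -0.248 0.065 -0.967
  outer loop
   vertex 0.1 0.0 1.0
   vertex 0.0 2.6 1.2
   vertex 2.0 2.8 0.7
  endloop
 endfacet
 facet normal -0.685 0.177 0.707
  outer loop
   vertex 1.6 0.0 3.4
   vertex 2.4 3.9 3.2
   vertex 0.0 2.6 1.2
  endloop
 endfacet
 facet normal -0.315 0.113 0.942
  outer loop
   vertex 1.6 0.0 3.4
   vertex 2.7 1.4 3.6
   vertex 2.4 3.9 3.2
  endloop
 endfacet
 facet normal -0.846 -0.073 0.529
  outer loop
   vertex 1.6 0.0 3.4
   vertex 0.0 2.6 1.2
   vertex 0.1 0.0 1.0
  endloop
 endfacet
 facet normal -0.510 0.859 0.054
  outer loop
   vertex 2.2 3.8 2.9
   vertex 0.0 2.6 1.2
   vertex 2.4 3.9 3.2
  endloop
 endfacet
 facet normal -0.188 0.900 -0.392
  outer loop
   vertex 2.2 3.8 2.9
   vertex 2.0 2.8 0.7
   vertex 0.0 2.6 1.2
  endloop
 endfacet
 facet normal 0.187 0.888 -0.421
  outer loop
   vertex 2.2 3.8 2.9
   vertex 2.4 3.9 3.2
   vertex 2.0 2.8 0.7
  endloop
 endfacet
 facet normal -0.192 0.025 -0.981
  outer loop
   vertex 1.2 0.6 0.8
   vertex 0.1 0.0 1.0
   vertex 2.0 2.8 0.7
  endloop
 endfacet
 facet normal 0.424 -0.866 -0.265
  outer loop
   vertex 1.2 0.6 0.8
   vertex 1.6 0.0 3.4
   vertex 0.1 0.0 1.0
  endloop
 endfacet
 facet normal 0.868 -0.332 -0.370
  outer loop
   vertex 1.2 0.6 0.8
   vertex 2.0 2.8 0.7
   vertex 2.7 1.4 3.6
  endloop
 endfacet
 facet normal 0.778 -0.575 -0.252
  outer loop
   vertex 1.2 0.6 0.8
   vertex 2.7 1.4 3.6
   vertex 1.6 0.0 3.4
  endloop
 endfacet
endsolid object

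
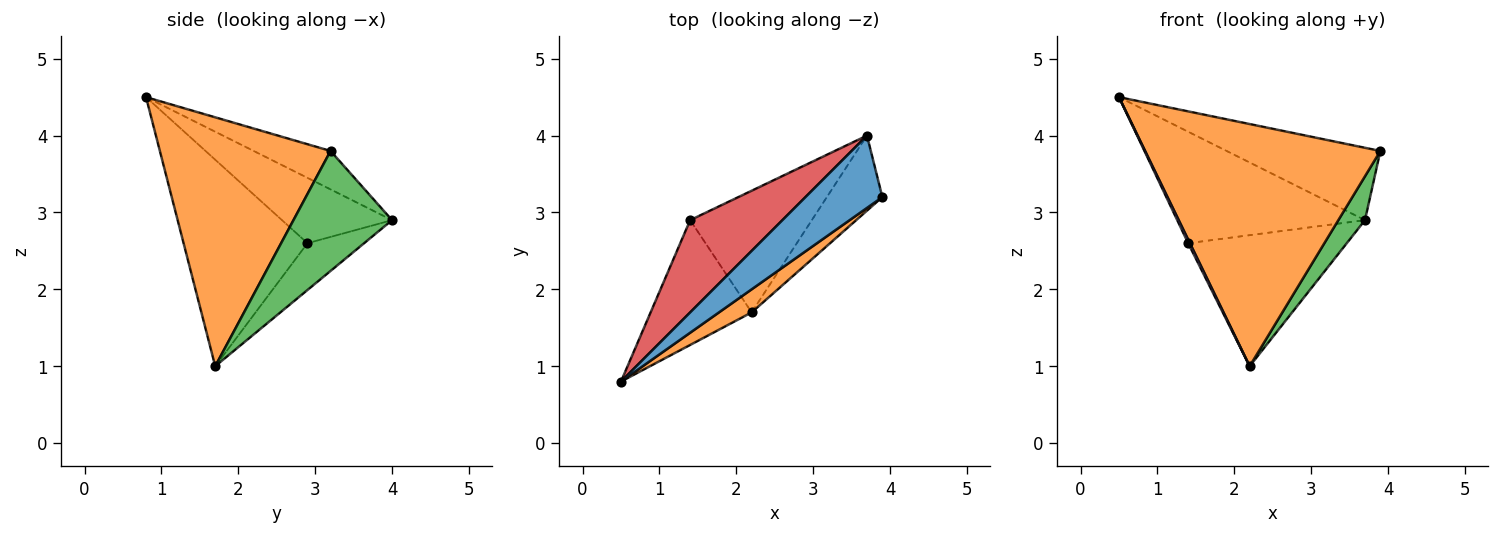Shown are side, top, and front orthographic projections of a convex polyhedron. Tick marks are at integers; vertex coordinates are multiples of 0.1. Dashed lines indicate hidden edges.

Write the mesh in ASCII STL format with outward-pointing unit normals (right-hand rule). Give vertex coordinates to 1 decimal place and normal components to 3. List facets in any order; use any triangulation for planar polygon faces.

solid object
 facet normal -0.333 0.667 0.667
  outer loop
   vertex 3.7 4.0 2.9
   vertex 0.5 0.8 4.5
   vertex 3.9 3.2 3.8
  endloop
 endfacet
 facet normal 0.585 -0.807 0.077
  outer loop
   vertex 2.2 1.7 1.0
   vertex 3.9 3.2 3.8
   vertex 0.5 0.8 4.5
  endloop
 endfacet
 facet normal 0.882 -0.238 -0.408
  outer loop
   vertex 2.2 1.7 1.0
   vertex 3.7 4.0 2.9
   vertex 3.9 3.2 3.8
  endloop
 endfacet
 facet normal -0.412 0.702 0.581
  outer loop
   vertex 1.4 2.9 2.6
   vertex 0.5 0.8 4.5
   vertex 3.7 4.0 2.9
  endloop
 endfacet
 facet normal -0.898 -0.013 -0.440
  outer loop
   vertex 1.4 2.9 2.6
   vertex 2.2 1.7 1.0
   vertex 0.5 0.8 4.5
  endloop
 endfacet
 facet normal -0.253 0.709 -0.658
  outer loop
   vertex 1.4 2.9 2.6
   vertex 3.7 4.0 2.9
   vertex 2.2 1.7 1.0
  endloop
 endfacet
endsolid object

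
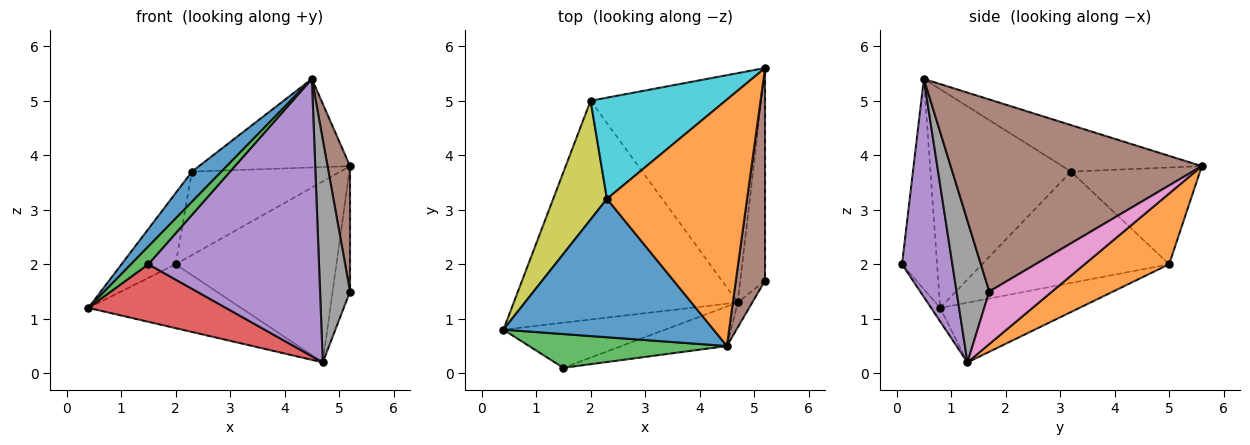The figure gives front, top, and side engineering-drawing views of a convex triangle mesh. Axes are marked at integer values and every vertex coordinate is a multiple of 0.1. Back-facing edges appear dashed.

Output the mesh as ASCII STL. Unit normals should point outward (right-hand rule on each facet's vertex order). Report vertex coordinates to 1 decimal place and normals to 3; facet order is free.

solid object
 facet normal -0.713 -0.149 0.685
  outer loop
   vertex 2.3 3.2 3.7
   vertex 0.4 0.8 1.2
   vertex 4.5 0.5 5.4
  endloop
 endfacet
 facet normal -0.298 0.323 0.898
  outer loop
   vertex 2.3 3.2 3.7
   vertex 4.5 0.5 5.4
   vertex 5.2 5.6 3.8
  endloop
 endfacet
 facet normal -0.685 -0.340 0.644
  outer loop
   vertex 1.5 0.1 2.0
   vertex 4.5 0.5 5.4
   vertex 0.4 0.8 1.2
  endloop
 endfacet
 facet normal -0.052 -0.786 -0.616
  outer loop
   vertex 1.5 0.1 2.0
   vertex 0.4 0.8 1.2
   vertex 4.7 1.3 0.2
  endloop
 endfacet
 facet normal 0.280 -0.950 -0.135
  outer loop
   vertex 1.5 0.1 2.0
   vertex 4.7 1.3 0.2
   vertex 4.5 0.5 5.4
  endloop
 endfacet
 facet normal 0.985 -0.088 0.150
  outer loop
   vertex 5.2 1.7 1.5
   vertex 5.2 5.6 3.8
   vertex 4.5 0.5 5.4
  endloop
 endfacet
 facet normal 0.878 0.243 -0.412
  outer loop
   vertex 5.2 1.7 1.5
   vertex 4.7 1.3 0.2
   vertex 5.2 5.6 3.8
  endloop
 endfacet
 facet normal 0.735 -0.674 -0.075
  outer loop
   vertex 5.2 1.7 1.5
   vertex 4.5 0.5 5.4
   vertex 4.7 1.3 0.2
  endloop
 endfacet
 facet normal -0.872 0.252 0.421
  outer loop
   vertex 2.0 5.0 2.0
   vertex 0.4 0.8 1.2
   vertex 2.3 3.2 3.7
  endloop
 endfacet
 facet normal -0.484 0.557 0.675
  outer loop
   vertex 2.0 5.0 2.0
   vertex 2.3 3.2 3.7
   vertex 5.2 5.6 3.8
  endloop
 endfacet
 facet normal -0.248 0.272 -0.930
  outer loop
   vertex 2.0 5.0 2.0
   vertex 4.7 1.3 0.2
   vertex 0.4 0.8 1.2
  endloop
 endfacet
 facet normal 0.309 0.589 -0.747
  outer loop
   vertex 2.0 5.0 2.0
   vertex 5.2 5.6 3.8
   vertex 4.7 1.3 0.2
  endloop
 endfacet
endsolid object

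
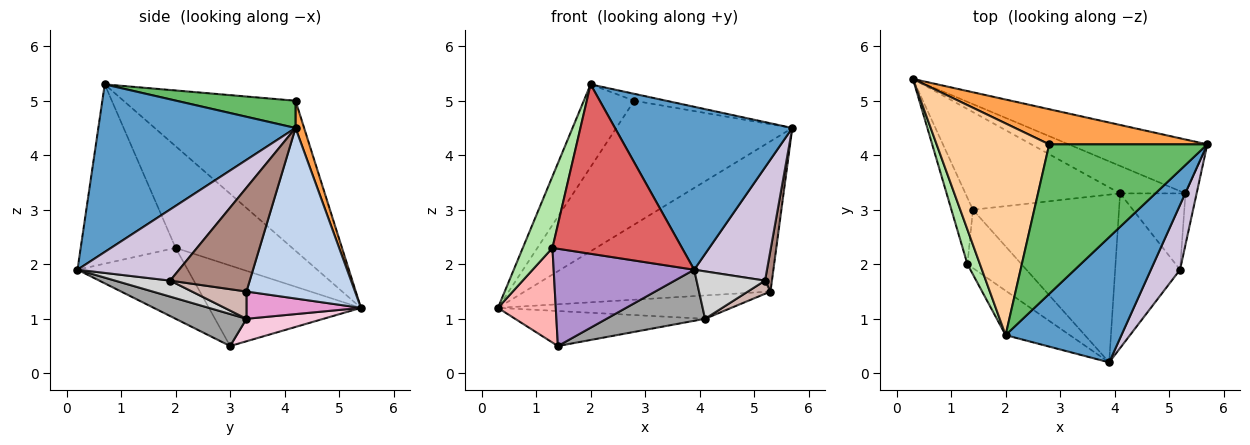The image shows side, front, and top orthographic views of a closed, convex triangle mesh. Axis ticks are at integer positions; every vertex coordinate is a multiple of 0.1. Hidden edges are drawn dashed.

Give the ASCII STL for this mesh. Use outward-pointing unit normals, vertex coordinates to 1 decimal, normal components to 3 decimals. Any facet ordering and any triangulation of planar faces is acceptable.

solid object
 facet normal 0.661 -0.595 0.457
  outer loop
   vertex 2.0 0.7 5.3
   vertex 3.9 0.2 1.9
   vertex 5.7 4.2 4.5
  endloop
 endfacet
 facet normal 0.384 0.869 -0.312
  outer loop
   vertex 5.3 3.3 1.5
   vertex 0.3 5.4 1.2
   vertex 5.7 4.2 4.5
  endloop
 endfacet
 facet normal 0.047 0.961 0.273
  outer loop
   vertex 2.8 4.2 5.0
   vertex 5.7 4.2 4.5
   vertex 0.3 5.4 1.2
  endloop
 endfacet
 facet normal -0.779 0.228 0.584
  outer loop
   vertex 2.8 4.2 5.0
   vertex 0.3 5.4 1.2
   vertex 2.0 0.7 5.3
  endloop
 endfacet
 facet normal 0.170 0.046 0.984
  outer loop
   vertex 2.8 4.2 5.0
   vertex 2.0 0.7 5.3
   vertex 5.7 4.2 4.5
  endloop
 endfacet
 facet normal -0.962 -0.245 0.119
  outer loop
   vertex 1.3 2.0 2.3
   vertex 2.0 0.7 5.3
   vertex 0.3 5.4 1.2
  endloop
 endfacet
 facet normal -0.578 -0.789 -0.207
  outer loop
   vertex 1.3 2.0 2.3
   vertex 3.9 0.2 1.9
   vertex 2.0 0.7 5.3
  endloop
 endfacet
 facet normal -0.907 -0.345 -0.242
  outer loop
   vertex 1.4 3.0 0.5
   vertex 1.3 2.0 2.3
   vertex 0.3 5.4 1.2
  endloop
 endfacet
 facet normal -0.558 -0.712 -0.426
  outer loop
   vertex 1.4 3.0 0.5
   vertex 3.9 0.2 1.9
   vertex 1.3 2.0 2.3
  endloop
 endfacet
 facet normal 0.771 -0.553 0.316
  outer loop
   vertex 5.2 1.9 1.7
   vertex 5.7 4.2 4.5
   vertex 3.9 0.2 1.9
  endloop
 endfacet
 facet normal 0.991 -0.086 -0.106
  outer loop
   vertex 5.2 1.9 1.7
   vertex 5.3 3.3 1.5
   vertex 5.7 4.2 4.5
  endloop
 endfacet
 facet normal 0.380 -0.157 -0.912
  outer loop
   vertex 4.1 3.3 1.0
   vertex 5.3 3.3 1.5
   vertex 5.2 1.9 1.7
  endloop
 endfacet
 facet normal 0.303 0.617 -0.726
  outer loop
   vertex 4.1 3.3 1.0
   vertex 0.3 5.4 1.2
   vertex 5.3 3.3 1.5
  endloop
 endfacet
 facet normal 0.136 0.334 -0.933
  outer loop
   vertex 4.1 3.3 1.0
   vertex 1.4 3.0 0.5
   vertex 0.3 5.4 1.2
  endloop
 endfacet
 facet normal 0.205 -0.285 -0.936
  outer loop
   vertex 4.1 3.3 1.0
   vertex 3.9 0.2 1.9
   vertex 1.4 3.0 0.5
  endloop
 endfacet
 facet normal 0.230 -0.285 -0.931
  outer loop
   vertex 4.1 3.3 1.0
   vertex 5.2 1.9 1.7
   vertex 3.9 0.2 1.9
  endloop
 endfacet
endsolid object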